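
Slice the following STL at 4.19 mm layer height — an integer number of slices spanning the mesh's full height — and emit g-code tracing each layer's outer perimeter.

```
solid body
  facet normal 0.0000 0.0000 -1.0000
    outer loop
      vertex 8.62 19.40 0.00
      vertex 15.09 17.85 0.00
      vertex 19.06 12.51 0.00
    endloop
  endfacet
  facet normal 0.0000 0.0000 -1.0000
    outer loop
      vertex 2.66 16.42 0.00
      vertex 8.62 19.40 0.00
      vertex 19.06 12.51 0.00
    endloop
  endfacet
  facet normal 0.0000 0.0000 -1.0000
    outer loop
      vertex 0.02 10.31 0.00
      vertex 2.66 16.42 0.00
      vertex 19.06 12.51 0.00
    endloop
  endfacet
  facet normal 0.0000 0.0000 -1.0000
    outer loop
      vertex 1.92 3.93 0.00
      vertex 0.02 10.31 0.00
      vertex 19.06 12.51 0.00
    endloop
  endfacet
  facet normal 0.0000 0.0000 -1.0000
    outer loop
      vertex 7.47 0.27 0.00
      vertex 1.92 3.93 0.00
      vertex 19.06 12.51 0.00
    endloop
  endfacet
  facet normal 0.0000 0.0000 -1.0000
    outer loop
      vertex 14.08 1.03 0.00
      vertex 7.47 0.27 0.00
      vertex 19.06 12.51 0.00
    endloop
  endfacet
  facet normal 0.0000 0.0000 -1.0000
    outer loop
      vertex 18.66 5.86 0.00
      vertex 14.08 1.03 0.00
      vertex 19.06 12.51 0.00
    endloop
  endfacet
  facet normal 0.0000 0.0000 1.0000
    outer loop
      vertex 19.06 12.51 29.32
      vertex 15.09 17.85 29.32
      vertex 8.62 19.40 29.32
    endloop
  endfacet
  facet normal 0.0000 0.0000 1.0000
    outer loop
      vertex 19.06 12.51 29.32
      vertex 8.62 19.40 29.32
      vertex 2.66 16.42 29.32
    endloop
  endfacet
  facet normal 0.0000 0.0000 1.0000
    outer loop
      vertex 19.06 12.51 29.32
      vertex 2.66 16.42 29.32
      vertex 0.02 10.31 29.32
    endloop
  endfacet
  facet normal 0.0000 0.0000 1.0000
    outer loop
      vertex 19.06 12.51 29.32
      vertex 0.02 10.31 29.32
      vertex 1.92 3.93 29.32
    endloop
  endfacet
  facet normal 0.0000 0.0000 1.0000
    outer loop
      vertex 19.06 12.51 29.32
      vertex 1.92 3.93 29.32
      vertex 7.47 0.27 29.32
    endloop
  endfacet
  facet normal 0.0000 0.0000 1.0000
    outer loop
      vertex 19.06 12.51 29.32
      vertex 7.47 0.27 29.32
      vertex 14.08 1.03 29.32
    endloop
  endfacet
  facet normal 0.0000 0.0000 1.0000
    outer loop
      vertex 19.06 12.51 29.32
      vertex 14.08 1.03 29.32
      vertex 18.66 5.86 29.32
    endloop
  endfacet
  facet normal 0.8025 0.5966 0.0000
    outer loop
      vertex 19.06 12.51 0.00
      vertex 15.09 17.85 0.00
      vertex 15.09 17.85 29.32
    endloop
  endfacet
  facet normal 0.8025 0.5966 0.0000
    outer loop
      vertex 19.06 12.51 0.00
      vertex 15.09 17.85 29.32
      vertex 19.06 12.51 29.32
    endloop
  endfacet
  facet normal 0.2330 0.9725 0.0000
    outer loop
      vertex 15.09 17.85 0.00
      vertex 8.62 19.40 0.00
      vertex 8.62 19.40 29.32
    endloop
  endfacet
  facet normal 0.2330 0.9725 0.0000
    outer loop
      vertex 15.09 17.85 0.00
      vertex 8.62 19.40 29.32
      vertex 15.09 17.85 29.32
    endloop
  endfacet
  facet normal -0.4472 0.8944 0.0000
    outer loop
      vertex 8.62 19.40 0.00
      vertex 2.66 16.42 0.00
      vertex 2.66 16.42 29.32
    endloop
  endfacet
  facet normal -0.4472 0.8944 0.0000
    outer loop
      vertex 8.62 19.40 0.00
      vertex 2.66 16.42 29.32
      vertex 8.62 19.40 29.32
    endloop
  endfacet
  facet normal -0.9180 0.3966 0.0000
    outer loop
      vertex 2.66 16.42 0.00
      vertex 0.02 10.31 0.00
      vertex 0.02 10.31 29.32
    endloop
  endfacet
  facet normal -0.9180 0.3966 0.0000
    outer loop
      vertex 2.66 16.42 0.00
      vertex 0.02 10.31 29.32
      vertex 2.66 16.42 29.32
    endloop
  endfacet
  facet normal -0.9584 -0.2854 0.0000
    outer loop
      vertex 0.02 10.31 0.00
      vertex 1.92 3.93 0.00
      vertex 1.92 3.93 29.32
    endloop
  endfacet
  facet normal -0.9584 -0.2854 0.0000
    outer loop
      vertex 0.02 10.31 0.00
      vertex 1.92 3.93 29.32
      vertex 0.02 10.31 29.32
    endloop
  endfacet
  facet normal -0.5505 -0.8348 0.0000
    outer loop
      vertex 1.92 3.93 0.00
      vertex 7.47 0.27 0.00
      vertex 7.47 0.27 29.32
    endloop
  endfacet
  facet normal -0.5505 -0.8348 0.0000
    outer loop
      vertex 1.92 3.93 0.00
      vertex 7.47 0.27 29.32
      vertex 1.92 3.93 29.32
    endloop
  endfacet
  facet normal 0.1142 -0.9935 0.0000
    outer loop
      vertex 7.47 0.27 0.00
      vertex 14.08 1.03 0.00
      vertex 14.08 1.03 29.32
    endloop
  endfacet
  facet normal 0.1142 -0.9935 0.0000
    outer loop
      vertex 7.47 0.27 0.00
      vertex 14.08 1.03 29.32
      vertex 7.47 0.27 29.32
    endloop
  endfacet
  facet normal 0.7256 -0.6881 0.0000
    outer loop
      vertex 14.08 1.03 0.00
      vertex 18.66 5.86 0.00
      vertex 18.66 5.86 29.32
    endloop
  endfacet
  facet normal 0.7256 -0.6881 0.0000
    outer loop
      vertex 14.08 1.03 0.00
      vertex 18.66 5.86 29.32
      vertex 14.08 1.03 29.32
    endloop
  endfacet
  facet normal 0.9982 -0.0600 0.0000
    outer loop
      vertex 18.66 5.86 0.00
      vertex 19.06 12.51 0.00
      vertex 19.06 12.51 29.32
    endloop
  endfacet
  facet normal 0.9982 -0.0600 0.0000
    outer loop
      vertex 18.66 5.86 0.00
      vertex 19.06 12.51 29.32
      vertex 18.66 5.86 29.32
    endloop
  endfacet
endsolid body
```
; perimeter-only toolpath
G21 ; units = mm
G90 ; absolute positioning
G28 ; home
; layer 1
G0 Z4.19
G0 X19.06 Y12.51
G1 X15.09 Y17.85
G1 X8.62 Y19.40
G1 X2.66 Y16.42
G1 X0.02 Y10.31
G1 X1.92 Y3.93
G1 X7.47 Y0.27
G1 X14.08 Y1.03
G1 X18.66 Y5.86
G1 X19.06 Y12.51
; layer 2
G0 Z8.38
G0 X19.06 Y12.51
G1 X15.09 Y17.85
G1 X8.62 Y19.40
G1 X2.66 Y16.42
G1 X0.02 Y10.31
G1 X1.92 Y3.93
G1 X7.47 Y0.27
G1 X14.08 Y1.03
G1 X18.66 Y5.86
G1 X19.06 Y12.51
; layer 3
G0 Z12.57
G0 X19.06 Y12.51
G1 X15.09 Y17.85
G1 X8.62 Y19.40
G1 X2.66 Y16.42
G1 X0.02 Y10.31
G1 X1.92 Y3.93
G1 X7.47 Y0.27
G1 X14.08 Y1.03
G1 X18.66 Y5.86
G1 X19.06 Y12.51
; layer 4
G0 Z16.75
G0 X19.06 Y12.51
G1 X15.09 Y17.85
G1 X8.62 Y19.40
G1 X2.66 Y16.42
G1 X0.02 Y10.31
G1 X1.92 Y3.93
G1 X7.47 Y0.27
G1 X14.08 Y1.03
G1 X18.66 Y5.86
G1 X19.06 Y12.51
; layer 5
G0 Z20.94
G0 X19.06 Y12.51
G1 X15.09 Y17.85
G1 X8.62 Y19.40
G1 X2.66 Y16.42
G1 X0.02 Y10.31
G1 X1.92 Y3.93
G1 X7.47 Y0.27
G1 X14.08 Y1.03
G1 X18.66 Y5.86
G1 X19.06 Y12.51
; layer 6
G0 Z25.13
G0 X19.06 Y12.51
G1 X15.09 Y17.85
G1 X8.62 Y19.40
G1 X2.66 Y16.42
G1 X0.02 Y10.31
G1 X1.92 Y3.93
G1 X7.47 Y0.27
G1 X14.08 Y1.03
G1 X18.66 Y5.86
G1 X19.06 Y12.51
; layer 7
G0 Z29.32
G0 X19.06 Y12.51
G1 X15.09 Y17.85
G1 X8.62 Y19.40
G1 X2.66 Y16.42
G1 X0.02 Y10.31
G1 X1.92 Y3.93
G1 X7.47 Y0.27
G1 X14.08 Y1.03
G1 X18.66 Y5.86
G1 X19.06 Y12.51
M2 ; end

The solid is a regular 9-sided prism (a cylinder approximated with 9 flat sides), circumscribed radius ≈ 9.73 mm, height ≈ 29.3 mm. Slicing at Δz = 4.19 mm — 7 equal slices spanning the solid's height, so layer i sits at z = i·h/7 — gives 7 non-empty perimeters. Each is a 9-segment closed polygon; G0 lifts to the layer z and rapids to the start vertex, then G1 traces the edges.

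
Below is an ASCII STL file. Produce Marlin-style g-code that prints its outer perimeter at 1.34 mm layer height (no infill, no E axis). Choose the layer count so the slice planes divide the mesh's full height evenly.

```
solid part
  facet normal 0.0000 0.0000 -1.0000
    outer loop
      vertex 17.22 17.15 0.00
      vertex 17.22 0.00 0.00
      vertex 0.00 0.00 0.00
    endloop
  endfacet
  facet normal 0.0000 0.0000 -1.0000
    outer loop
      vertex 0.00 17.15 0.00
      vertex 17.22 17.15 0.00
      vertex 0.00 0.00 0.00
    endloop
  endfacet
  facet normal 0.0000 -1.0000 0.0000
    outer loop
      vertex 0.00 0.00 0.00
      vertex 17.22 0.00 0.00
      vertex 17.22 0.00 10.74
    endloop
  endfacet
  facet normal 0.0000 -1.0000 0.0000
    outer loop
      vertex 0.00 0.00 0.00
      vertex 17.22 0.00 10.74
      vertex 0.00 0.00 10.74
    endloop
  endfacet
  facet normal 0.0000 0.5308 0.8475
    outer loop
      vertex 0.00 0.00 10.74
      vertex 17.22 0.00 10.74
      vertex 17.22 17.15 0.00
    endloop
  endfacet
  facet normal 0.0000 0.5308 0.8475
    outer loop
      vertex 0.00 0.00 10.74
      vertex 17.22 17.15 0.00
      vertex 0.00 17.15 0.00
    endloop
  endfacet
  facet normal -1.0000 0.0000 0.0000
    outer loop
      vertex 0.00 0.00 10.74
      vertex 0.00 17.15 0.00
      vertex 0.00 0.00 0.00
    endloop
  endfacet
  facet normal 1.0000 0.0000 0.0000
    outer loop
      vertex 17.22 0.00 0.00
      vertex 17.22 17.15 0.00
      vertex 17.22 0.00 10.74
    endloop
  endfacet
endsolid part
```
; perimeter-only toolpath
G21 ; units = mm
G90 ; absolute positioning
G28 ; home
; layer 1
G0 Z1.34
G0 X0.00 Y0.00
G1 X17.22 Y0.00
G1 X17.22 Y15.01
G1 X0.00 Y15.01
G1 X0.00 Y0.00
; layer 2
G0 Z2.69
G0 X0.00 Y0.00
G1 X17.22 Y0.00
G1 X17.22 Y12.86
G1 X0.00 Y12.86
G1 X0.00 Y0.00
; layer 3
G0 Z4.03
G0 X0.00 Y0.00
G1 X17.22 Y0.00
G1 X17.22 Y10.72
G1 X0.00 Y10.72
G1 X0.00 Y0.00
; layer 4
G0 Z5.37
G0 X0.00 Y0.00
G1 X17.22 Y0.00
G1 X17.22 Y8.57
G1 X0.00 Y8.57
G1 X0.00 Y0.00
; layer 5
G0 Z6.71
G0 X0.00 Y0.00
G1 X17.22 Y0.00
G1 X17.22 Y6.43
G1 X0.00 Y6.43
G1 X0.00 Y0.00
; layer 6
G0 Z8.05
G0 X0.00 Y0.00
G1 X17.22 Y0.00
G1 X17.22 Y4.29
G1 X0.00 Y4.29
G1 X0.00 Y0.00
; layer 7
G0 Z9.40
G0 X0.00 Y0.00
G1 X17.22 Y0.00
G1 X17.22 Y2.14
G1 X0.00 Y2.14
G1 X0.00 Y0.00
M2 ; end

The solid is a wedge (ramp): 17.2 × 17.1 mm base, rising to 10.7 mm along the y=0 edge and sloping linearly to z=0 at y=17.1. Slicing at Δz = 1.34 mm — 8 equal slices spanning the solid's height, so layer i sits at z = i·h/8 — gives 7 non-empty perimeters. Each is a 4-segment closed polygon; G0 lifts to the layer z and rapids to the start vertex, then G1 traces the edges. The cross-section shrinks linearly with z (the slice at the apex is degenerate and omitted).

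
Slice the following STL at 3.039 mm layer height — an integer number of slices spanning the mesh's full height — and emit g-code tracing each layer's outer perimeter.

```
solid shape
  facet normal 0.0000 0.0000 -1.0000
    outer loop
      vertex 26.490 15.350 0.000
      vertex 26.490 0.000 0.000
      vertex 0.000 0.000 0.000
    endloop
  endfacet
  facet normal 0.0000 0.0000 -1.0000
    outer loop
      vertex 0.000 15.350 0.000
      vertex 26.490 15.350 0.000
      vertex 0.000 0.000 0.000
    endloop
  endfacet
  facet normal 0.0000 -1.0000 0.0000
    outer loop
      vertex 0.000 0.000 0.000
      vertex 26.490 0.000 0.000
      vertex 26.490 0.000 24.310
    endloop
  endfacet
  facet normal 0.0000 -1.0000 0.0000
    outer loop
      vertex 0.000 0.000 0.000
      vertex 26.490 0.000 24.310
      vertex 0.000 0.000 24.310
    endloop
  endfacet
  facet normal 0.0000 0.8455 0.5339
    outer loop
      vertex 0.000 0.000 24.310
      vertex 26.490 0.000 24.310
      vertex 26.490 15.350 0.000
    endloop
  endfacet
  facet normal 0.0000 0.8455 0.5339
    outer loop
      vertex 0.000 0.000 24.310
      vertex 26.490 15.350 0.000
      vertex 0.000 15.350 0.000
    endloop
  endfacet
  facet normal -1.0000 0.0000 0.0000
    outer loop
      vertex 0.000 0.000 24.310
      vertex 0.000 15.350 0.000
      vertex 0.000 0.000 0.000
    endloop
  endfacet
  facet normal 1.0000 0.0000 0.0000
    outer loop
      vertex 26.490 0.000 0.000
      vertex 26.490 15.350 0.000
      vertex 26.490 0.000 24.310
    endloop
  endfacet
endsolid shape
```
; perimeter-only toolpath
G21 ; units = mm
G90 ; absolute positioning
G28 ; home
; layer 1
G0 Z3.039
G0 X0.000 Y0.000
G1 X26.490 Y0.000
G1 X26.490 Y13.431
G1 X0.000 Y13.431
G1 X0.000 Y0.000
; layer 2
G0 Z6.077
G0 X0.000 Y0.000
G1 X26.490 Y0.000
G1 X26.490 Y11.512
G1 X0.000 Y11.512
G1 X0.000 Y0.000
; layer 3
G0 Z9.116
G0 X0.000 Y0.000
G1 X26.490 Y0.000
G1 X26.490 Y9.594
G1 X0.000 Y9.594
G1 X0.000 Y0.000
; layer 4
G0 Z12.155
G0 X0.000 Y0.000
G1 X26.490 Y0.000
G1 X26.490 Y7.675
G1 X0.000 Y7.675
G1 X0.000 Y0.000
; layer 5
G0 Z15.194
G0 X0.000 Y0.000
G1 X26.490 Y0.000
G1 X26.490 Y5.756
G1 X0.000 Y5.756
G1 X0.000 Y0.000
; layer 6
G0 Z18.232
G0 X0.000 Y0.000
G1 X26.490 Y0.000
G1 X26.490 Y3.837
G1 X0.000 Y3.837
G1 X0.000 Y0.000
; layer 7
G0 Z21.271
G0 X0.000 Y0.000
G1 X26.490 Y0.000
G1 X26.490 Y1.919
G1 X0.000 Y1.919
G1 X0.000 Y0.000
M2 ; end

The solid is a wedge (ramp): 26.5 × 15.3 mm base, rising to 24.3 mm along the y=0 edge and sloping linearly to z=0 at y=15.3. Slicing at Δz = 3.039 mm — 8 equal slices spanning the solid's height, so layer i sits at z = i·h/8 — gives 7 non-empty perimeters. Each is a 4-segment closed polygon; G0 lifts to the layer z and rapids to the start vertex, then G1 traces the edges. The cross-section shrinks linearly with z (the slice at the apex is degenerate and omitted).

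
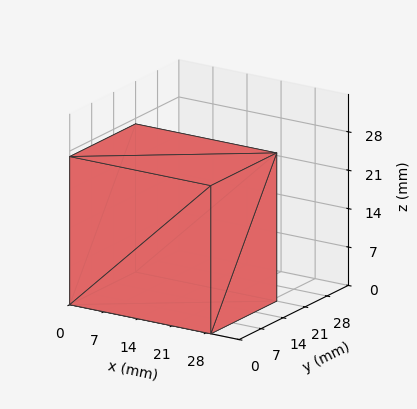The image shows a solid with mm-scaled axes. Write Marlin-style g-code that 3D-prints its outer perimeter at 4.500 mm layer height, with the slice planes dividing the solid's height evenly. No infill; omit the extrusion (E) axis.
Reading the render: the shape is a rectangular box, roughly 29 × 21 mm footprint and 27 mm tall (dimensions read to the nearest mm from the axis ticks). For the g-code, the solid's height is divided into equal slices at the stated Δz and each level perimeter traced with G1 moves after a G0 lift.

; perimeter-only toolpath
G21 ; units = mm
G90 ; absolute positioning
G28 ; home
; layer 1
G0 Z4.500
G0 X0.000 Y0.000
G1 X29.000 Y0.000
G1 X29.000 Y21.000
G1 X0.000 Y21.000
G1 X0.000 Y0.000
; layer 2
G0 Z9.000
G0 X0.000 Y0.000
G1 X29.000 Y0.000
G1 X29.000 Y21.000
G1 X0.000 Y21.000
G1 X0.000 Y0.000
; layer 3
G0 Z13.500
G0 X0.000 Y0.000
G1 X29.000 Y0.000
G1 X29.000 Y21.000
G1 X0.000 Y21.000
G1 X0.000 Y0.000
; layer 4
G0 Z18.000
G0 X0.000 Y0.000
G1 X29.000 Y0.000
G1 X29.000 Y21.000
G1 X0.000 Y21.000
G1 X0.000 Y0.000
; layer 5
G0 Z22.500
G0 X0.000 Y0.000
G1 X29.000 Y0.000
G1 X29.000 Y21.000
G1 X0.000 Y21.000
G1 X0.000 Y0.000
; layer 6
G0 Z27.000
G0 X0.000 Y0.000
G1 X29.000 Y0.000
G1 X29.000 Y21.000
G1 X0.000 Y21.000
G1 X0.000 Y0.000
M2 ; end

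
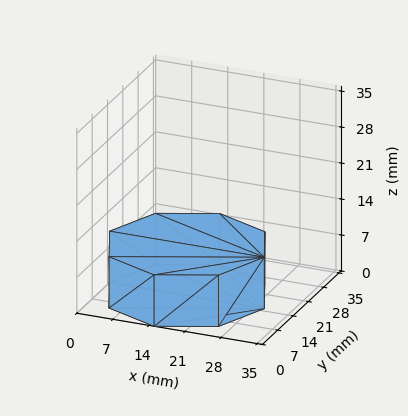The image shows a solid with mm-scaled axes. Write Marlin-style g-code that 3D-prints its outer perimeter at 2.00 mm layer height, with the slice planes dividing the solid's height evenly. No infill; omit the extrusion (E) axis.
Reading the render: the shape is a regular 8-sided prism (a cylinder approximated with 8 flat sides), circumscribed radius ≈ 15 mm, height ≈ 10 mm (dimensions read to the nearest mm from the axis ticks). For the g-code, the solid's height is divided into equal slices at the stated Δz and each level perimeter traced with G1 moves after a G0 lift.

; perimeter-only toolpath
G21 ; units = mm
G90 ; absolute positioning
G28 ; home
; layer 1
G0 Z2.00
G0 X30.00 Y15.00
G1 X25.61 Y25.61
G1 X15.00 Y30.00
G1 X4.39 Y25.61
G1 X0.00 Y15.00
G1 X4.39 Y4.39
G1 X15.00 Y0.00
G1 X25.61 Y4.39
G1 X30.00 Y15.00
; layer 2
G0 Z4.00
G0 X30.00 Y15.00
G1 X25.61 Y25.61
G1 X15.00 Y30.00
G1 X4.39 Y25.61
G1 X0.00 Y15.00
G1 X4.39 Y4.39
G1 X15.00 Y0.00
G1 X25.61 Y4.39
G1 X30.00 Y15.00
; layer 3
G0 Z6.00
G0 X30.00 Y15.00
G1 X25.61 Y25.61
G1 X15.00 Y30.00
G1 X4.39 Y25.61
G1 X0.00 Y15.00
G1 X4.39 Y4.39
G1 X15.00 Y0.00
G1 X25.61 Y4.39
G1 X30.00 Y15.00
; layer 4
G0 Z8.00
G0 X30.00 Y15.00
G1 X25.61 Y25.61
G1 X15.00 Y30.00
G1 X4.39 Y25.61
G1 X0.00 Y15.00
G1 X4.39 Y4.39
G1 X15.00 Y0.00
G1 X25.61 Y4.39
G1 X30.00 Y15.00
; layer 5
G0 Z10.00
G0 X30.00 Y15.00
G1 X25.61 Y25.61
G1 X15.00 Y30.00
G1 X4.39 Y25.61
G1 X0.00 Y15.00
G1 X4.39 Y4.39
G1 X15.00 Y0.00
G1 X25.61 Y4.39
G1 X30.00 Y15.00
M2 ; end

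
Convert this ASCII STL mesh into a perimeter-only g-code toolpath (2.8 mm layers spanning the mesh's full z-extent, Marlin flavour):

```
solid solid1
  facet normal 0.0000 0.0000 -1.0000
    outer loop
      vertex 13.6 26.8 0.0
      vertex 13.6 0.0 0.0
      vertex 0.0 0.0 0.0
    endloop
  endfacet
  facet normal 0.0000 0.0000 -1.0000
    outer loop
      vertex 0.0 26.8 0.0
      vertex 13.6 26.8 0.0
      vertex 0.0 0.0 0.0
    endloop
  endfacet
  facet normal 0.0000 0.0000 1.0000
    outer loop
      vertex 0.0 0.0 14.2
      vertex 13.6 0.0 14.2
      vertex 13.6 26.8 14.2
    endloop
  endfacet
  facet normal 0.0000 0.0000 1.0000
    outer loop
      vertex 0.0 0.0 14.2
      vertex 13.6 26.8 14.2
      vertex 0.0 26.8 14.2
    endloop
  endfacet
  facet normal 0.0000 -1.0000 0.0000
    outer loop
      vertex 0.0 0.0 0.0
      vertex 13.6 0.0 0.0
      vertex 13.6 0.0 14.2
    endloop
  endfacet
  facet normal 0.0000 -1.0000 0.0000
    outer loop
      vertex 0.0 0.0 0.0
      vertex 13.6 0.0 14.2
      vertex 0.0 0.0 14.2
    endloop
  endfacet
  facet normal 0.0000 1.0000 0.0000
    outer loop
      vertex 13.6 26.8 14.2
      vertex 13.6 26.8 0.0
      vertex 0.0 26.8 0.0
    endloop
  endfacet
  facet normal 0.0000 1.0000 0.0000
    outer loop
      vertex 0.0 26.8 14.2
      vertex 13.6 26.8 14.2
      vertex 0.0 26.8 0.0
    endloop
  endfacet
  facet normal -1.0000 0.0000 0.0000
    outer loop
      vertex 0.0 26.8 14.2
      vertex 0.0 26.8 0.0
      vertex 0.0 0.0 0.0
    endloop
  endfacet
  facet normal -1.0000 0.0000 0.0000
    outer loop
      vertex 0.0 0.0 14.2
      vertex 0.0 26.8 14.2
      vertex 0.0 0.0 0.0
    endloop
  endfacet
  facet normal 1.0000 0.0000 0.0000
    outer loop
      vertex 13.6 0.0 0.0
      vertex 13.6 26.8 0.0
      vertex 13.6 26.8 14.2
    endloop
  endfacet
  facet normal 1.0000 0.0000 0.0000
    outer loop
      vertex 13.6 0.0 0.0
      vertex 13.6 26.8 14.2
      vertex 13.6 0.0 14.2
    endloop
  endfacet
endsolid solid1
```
; perimeter-only toolpath
G21 ; units = mm
G90 ; absolute positioning
G28 ; home
; layer 1
G0 Z2.8
G0 X0.0 Y0.0
G1 X13.6 Y0.0
G1 X13.6 Y26.8
G1 X0.0 Y26.8
G1 X0.0 Y0.0
; layer 2
G0 Z5.7
G0 X0.0 Y0.0
G1 X13.6 Y0.0
G1 X13.6 Y26.8
G1 X0.0 Y26.8
G1 X0.0 Y0.0
; layer 3
G0 Z8.5
G0 X0.0 Y0.0
G1 X13.6 Y0.0
G1 X13.6 Y26.8
G1 X0.0 Y26.8
G1 X0.0 Y0.0
; layer 4
G0 Z11.4
G0 X0.0 Y0.0
G1 X13.6 Y0.0
G1 X13.6 Y26.8
G1 X0.0 Y26.8
G1 X0.0 Y0.0
; layer 5
G0 Z14.2
G0 X0.0 Y0.0
G1 X13.6 Y0.0
G1 X13.6 Y26.8
G1 X0.0 Y26.8
G1 X0.0 Y0.0
M2 ; end

The solid is a rectangular box, roughly 13.6 × 26.8 mm footprint and 14.2 mm tall. Slicing at Δz = 2.8 mm — 5 equal slices spanning the solid's height, so layer i sits at z = i·h/5 — gives 5 non-empty perimeters. Each is a 4-segment closed polygon; G0 lifts to the layer z and rapids to the start vertex, then G1 traces the edges.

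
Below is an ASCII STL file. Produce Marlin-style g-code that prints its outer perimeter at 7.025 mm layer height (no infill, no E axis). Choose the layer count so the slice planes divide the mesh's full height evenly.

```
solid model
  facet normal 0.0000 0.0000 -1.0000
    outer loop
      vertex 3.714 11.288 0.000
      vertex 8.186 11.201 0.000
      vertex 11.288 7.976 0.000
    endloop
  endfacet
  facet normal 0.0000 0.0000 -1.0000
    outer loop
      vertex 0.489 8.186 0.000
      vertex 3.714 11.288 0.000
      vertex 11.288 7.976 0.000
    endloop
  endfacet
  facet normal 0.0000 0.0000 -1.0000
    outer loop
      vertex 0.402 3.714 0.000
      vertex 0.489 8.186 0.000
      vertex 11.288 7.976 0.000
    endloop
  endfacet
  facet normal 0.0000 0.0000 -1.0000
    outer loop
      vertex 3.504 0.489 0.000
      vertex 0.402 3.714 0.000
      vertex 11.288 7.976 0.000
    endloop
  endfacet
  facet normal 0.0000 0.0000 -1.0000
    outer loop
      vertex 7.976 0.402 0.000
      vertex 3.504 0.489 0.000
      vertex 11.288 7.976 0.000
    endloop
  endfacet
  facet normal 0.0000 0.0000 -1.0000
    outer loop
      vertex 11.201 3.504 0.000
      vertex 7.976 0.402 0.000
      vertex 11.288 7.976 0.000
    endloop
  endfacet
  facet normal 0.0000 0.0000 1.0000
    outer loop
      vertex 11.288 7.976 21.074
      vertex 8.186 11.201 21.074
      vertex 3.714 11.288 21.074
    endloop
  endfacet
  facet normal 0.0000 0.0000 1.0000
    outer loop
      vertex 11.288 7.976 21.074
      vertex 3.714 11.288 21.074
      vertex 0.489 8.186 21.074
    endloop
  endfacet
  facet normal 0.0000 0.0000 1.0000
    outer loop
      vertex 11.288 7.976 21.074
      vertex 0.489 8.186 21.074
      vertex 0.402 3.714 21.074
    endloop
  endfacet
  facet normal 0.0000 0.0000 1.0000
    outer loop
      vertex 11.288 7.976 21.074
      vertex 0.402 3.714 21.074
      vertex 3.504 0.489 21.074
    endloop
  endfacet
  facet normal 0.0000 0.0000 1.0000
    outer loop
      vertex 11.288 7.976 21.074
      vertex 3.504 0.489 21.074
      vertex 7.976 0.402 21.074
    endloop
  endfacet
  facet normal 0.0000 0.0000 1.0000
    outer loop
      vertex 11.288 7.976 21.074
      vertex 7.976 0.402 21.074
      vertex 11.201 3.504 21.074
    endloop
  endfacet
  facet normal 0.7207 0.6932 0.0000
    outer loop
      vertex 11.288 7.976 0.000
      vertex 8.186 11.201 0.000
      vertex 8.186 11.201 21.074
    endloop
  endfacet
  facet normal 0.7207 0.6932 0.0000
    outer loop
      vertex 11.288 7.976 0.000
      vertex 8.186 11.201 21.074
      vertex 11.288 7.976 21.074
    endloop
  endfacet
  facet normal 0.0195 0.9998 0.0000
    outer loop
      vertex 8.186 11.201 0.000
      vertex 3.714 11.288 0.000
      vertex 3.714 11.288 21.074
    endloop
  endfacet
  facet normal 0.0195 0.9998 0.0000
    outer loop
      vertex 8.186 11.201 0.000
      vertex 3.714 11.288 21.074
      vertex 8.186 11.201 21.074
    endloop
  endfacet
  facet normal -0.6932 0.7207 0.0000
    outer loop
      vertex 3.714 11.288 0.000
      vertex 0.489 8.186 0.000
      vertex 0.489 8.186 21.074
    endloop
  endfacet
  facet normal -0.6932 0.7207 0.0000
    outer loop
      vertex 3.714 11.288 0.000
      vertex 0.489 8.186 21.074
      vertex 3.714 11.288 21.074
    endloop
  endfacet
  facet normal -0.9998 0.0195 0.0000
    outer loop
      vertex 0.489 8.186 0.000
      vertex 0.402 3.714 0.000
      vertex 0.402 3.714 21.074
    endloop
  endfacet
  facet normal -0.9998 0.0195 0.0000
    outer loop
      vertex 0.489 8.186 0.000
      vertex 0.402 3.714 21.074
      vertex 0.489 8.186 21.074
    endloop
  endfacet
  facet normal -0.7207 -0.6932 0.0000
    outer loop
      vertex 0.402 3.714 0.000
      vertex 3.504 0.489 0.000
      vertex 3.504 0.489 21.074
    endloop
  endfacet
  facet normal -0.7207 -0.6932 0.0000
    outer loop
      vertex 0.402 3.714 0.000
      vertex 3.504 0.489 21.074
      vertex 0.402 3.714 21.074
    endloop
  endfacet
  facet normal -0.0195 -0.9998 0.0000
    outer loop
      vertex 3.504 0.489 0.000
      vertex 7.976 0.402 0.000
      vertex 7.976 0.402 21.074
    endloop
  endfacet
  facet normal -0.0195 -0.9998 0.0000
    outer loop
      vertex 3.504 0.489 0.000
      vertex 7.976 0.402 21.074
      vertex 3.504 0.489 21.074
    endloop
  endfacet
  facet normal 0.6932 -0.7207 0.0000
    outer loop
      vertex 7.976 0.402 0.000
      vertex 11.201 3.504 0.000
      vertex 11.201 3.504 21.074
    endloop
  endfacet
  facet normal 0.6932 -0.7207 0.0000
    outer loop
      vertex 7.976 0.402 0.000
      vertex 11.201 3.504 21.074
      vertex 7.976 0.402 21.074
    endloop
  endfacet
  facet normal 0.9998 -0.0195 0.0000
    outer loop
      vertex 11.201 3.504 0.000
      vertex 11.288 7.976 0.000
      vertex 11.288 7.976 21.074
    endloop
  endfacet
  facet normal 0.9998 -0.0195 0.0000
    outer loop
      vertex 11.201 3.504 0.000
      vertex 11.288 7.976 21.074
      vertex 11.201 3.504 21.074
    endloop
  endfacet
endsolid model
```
; perimeter-only toolpath
G21 ; units = mm
G90 ; absolute positioning
G28 ; home
; layer 1
G0 Z7.025
G0 X11.288 Y7.976
G1 X8.186 Y11.201
G1 X3.714 Y11.288
G1 X0.489 Y8.186
G1 X0.402 Y3.714
G1 X3.504 Y0.489
G1 X7.976 Y0.402
G1 X11.201 Y3.504
G1 X11.288 Y7.976
; layer 2
G0 Z14.049
G0 X11.288 Y7.976
G1 X8.186 Y11.201
G1 X3.714 Y11.288
G1 X0.489 Y8.186
G1 X0.402 Y3.714
G1 X3.504 Y0.489
G1 X7.976 Y0.402
G1 X11.201 Y3.504
G1 X11.288 Y7.976
; layer 3
G0 Z21.074
G0 X11.288 Y7.976
G1 X8.186 Y11.201
G1 X3.714 Y11.288
G1 X0.489 Y8.186
G1 X0.402 Y3.714
G1 X3.504 Y0.489
G1 X7.976 Y0.402
G1 X11.201 Y3.504
G1 X11.288 Y7.976
M2 ; end

The solid is a regular 8-sided prism (a cylinder approximated with 8 flat sides), circumscribed radius ≈ 5.84 mm, height ≈ 21.1 mm. Slicing at Δz = 7.025 mm — 3 equal slices spanning the solid's height, so layer i sits at z = i·h/3 — gives 3 non-empty perimeters. Each is a 8-segment closed polygon; G0 lifts to the layer z and rapids to the start vertex, then G1 traces the edges.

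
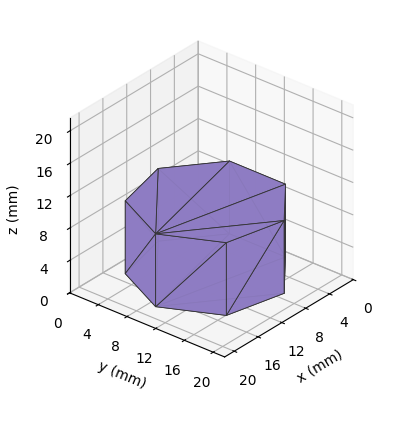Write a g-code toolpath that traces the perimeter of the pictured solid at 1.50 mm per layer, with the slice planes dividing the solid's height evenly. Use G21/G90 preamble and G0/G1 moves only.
Reading the render: the shape is a regular 7-sided prism (a cylinder approximated with 7 flat sides), circumscribed radius ≈ 9 mm, height ≈ 9 mm (dimensions read to the nearest mm from the axis ticks). For the g-code, the solid's height is divided into equal slices at the stated Δz and each level perimeter traced with G1 moves after a G0 lift.

; perimeter-only toolpath
G21 ; units = mm
G90 ; absolute positioning
G28 ; home
; layer 1
G0 Z1.50
G0 X18.00 Y9.00
G1 X14.61 Y16.04
G1 X7.00 Y17.77
G1 X0.89 Y12.90
G1 X0.89 Y5.10
G1 X7.00 Y0.23
G1 X14.61 Y1.96
G1 X18.00 Y9.00
; layer 2
G0 Z3.00
G0 X18.00 Y9.00
G1 X14.61 Y16.04
G1 X7.00 Y17.77
G1 X0.89 Y12.90
G1 X0.89 Y5.10
G1 X7.00 Y0.23
G1 X14.61 Y1.96
G1 X18.00 Y9.00
; layer 3
G0 Z4.50
G0 X18.00 Y9.00
G1 X14.61 Y16.04
G1 X7.00 Y17.77
G1 X0.89 Y12.90
G1 X0.89 Y5.10
G1 X7.00 Y0.23
G1 X14.61 Y1.96
G1 X18.00 Y9.00
; layer 4
G0 Z6.00
G0 X18.00 Y9.00
G1 X14.61 Y16.04
G1 X7.00 Y17.77
G1 X0.89 Y12.90
G1 X0.89 Y5.10
G1 X7.00 Y0.23
G1 X14.61 Y1.96
G1 X18.00 Y9.00
; layer 5
G0 Z7.50
G0 X18.00 Y9.00
G1 X14.61 Y16.04
G1 X7.00 Y17.77
G1 X0.89 Y12.90
G1 X0.89 Y5.10
G1 X7.00 Y0.23
G1 X14.61 Y1.96
G1 X18.00 Y9.00
; layer 6
G0 Z9.00
G0 X18.00 Y9.00
G1 X14.61 Y16.04
G1 X7.00 Y17.77
G1 X0.89 Y12.90
G1 X0.89 Y5.10
G1 X7.00 Y0.23
G1 X14.61 Y1.96
G1 X18.00 Y9.00
M2 ; end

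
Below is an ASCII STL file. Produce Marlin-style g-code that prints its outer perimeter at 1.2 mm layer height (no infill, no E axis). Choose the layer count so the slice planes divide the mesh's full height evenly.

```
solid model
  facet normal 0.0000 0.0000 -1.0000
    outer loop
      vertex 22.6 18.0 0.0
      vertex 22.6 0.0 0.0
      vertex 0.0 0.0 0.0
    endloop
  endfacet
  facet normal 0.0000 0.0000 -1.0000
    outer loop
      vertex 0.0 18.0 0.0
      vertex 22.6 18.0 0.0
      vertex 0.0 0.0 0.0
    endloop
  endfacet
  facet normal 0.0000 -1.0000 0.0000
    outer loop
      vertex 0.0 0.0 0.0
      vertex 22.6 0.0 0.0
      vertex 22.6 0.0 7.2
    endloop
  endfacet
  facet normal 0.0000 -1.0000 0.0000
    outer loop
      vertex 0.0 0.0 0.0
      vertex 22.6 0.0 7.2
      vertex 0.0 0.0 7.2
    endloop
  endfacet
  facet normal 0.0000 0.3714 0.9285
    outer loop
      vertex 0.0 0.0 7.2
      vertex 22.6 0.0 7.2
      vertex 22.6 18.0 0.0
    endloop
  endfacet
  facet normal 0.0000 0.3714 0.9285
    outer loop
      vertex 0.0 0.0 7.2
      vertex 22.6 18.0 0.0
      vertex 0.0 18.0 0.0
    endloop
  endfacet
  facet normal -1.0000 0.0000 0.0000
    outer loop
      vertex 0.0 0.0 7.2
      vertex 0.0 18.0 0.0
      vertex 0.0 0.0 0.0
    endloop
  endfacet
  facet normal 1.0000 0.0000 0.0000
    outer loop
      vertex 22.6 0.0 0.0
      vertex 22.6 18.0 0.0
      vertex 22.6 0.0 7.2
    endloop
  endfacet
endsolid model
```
; perimeter-only toolpath
G21 ; units = mm
G90 ; absolute positioning
G28 ; home
; layer 1
G0 Z1.2
G0 X0.0 Y0.0
G1 X22.6 Y0.0
G1 X22.6 Y15.0
G1 X0.0 Y15.0
G1 X0.0 Y0.0
; layer 2
G0 Z2.4
G0 X0.0 Y0.0
G1 X22.6 Y0.0
G1 X22.6 Y12.0
G1 X0.0 Y12.0
G1 X0.0 Y0.0
; layer 3
G0 Z3.6
G0 X0.0 Y0.0
G1 X22.6 Y0.0
G1 X22.6 Y9.0
G1 X0.0 Y9.0
G1 X0.0 Y0.0
; layer 4
G0 Z4.8
G0 X0.0 Y0.0
G1 X22.6 Y0.0
G1 X22.6 Y6.0
G1 X0.0 Y6.0
G1 X0.0 Y0.0
; layer 5
G0 Z6.0
G0 X0.0 Y0.0
G1 X22.6 Y0.0
G1 X22.6 Y3.0
G1 X0.0 Y3.0
G1 X0.0 Y0.0
M2 ; end

The solid is a wedge (ramp): 22.6 × 18 mm base, rising to 7.2 mm along the y=0 edge and sloping linearly to z=0 at y=18. Slicing at Δz = 1.2 mm — 6 equal slices spanning the solid's height, so layer i sits at z = i·h/6 — gives 5 non-empty perimeters. Each is a 4-segment closed polygon; G0 lifts to the layer z and rapids to the start vertex, then G1 traces the edges. The cross-section shrinks linearly with z (the slice at the apex is degenerate and omitted).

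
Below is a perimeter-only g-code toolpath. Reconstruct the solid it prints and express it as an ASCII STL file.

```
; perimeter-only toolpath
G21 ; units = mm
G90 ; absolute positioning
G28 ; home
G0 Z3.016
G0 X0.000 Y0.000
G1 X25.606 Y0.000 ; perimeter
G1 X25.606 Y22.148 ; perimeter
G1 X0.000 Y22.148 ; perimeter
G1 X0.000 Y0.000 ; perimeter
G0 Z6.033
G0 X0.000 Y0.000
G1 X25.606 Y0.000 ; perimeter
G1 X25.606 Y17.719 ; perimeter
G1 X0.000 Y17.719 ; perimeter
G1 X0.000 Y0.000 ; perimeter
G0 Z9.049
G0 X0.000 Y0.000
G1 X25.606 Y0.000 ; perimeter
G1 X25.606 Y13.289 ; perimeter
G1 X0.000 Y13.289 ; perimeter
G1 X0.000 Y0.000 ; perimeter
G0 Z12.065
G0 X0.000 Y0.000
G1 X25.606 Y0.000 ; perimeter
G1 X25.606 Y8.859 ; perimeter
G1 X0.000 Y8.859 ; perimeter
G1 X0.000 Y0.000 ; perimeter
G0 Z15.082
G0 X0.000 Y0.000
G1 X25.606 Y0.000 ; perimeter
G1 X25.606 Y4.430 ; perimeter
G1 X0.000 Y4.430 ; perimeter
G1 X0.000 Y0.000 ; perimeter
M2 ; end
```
solid part
  facet normal 0.0000 0.0000 -1.0000
    outer loop
      vertex 25.606 26.578 0.000
      vertex 25.606 0.000 0.000
      vertex 0.000 0.000 0.000
    endloop
  endfacet
  facet normal 0.0000 0.0000 -1.0000
    outer loop
      vertex 0.000 26.578 0.000
      vertex 25.606 26.578 0.000
      vertex 0.000 0.000 0.000
    endloop
  endfacet
  facet normal 0.0000 -1.0000 0.0000
    outer loop
      vertex 0.000 0.000 0.000
      vertex 25.606 0.000 0.000
      vertex 25.606 0.000 18.098
    endloop
  endfacet
  facet normal 0.0000 -1.0000 0.0000
    outer loop
      vertex 0.000 0.000 0.000
      vertex 25.606 0.000 18.098
      vertex 0.000 0.000 18.098
    endloop
  endfacet
  facet normal 0.0000 0.5628 0.8266
    outer loop
      vertex 0.000 0.000 18.098
      vertex 25.606 0.000 18.098
      vertex 25.606 26.578 0.000
    endloop
  endfacet
  facet normal 0.0000 0.5628 0.8266
    outer loop
      vertex 0.000 0.000 18.098
      vertex 25.606 26.578 0.000
      vertex 0.000 26.578 0.000
    endloop
  endfacet
  facet normal -1.0000 0.0000 0.0000
    outer loop
      vertex 0.000 0.000 18.098
      vertex 0.000 26.578 0.000
      vertex 0.000 0.000 0.000
    endloop
  endfacet
  facet normal 1.0000 0.0000 0.0000
    outer loop
      vertex 25.606 0.000 0.000
      vertex 25.606 26.578 0.000
      vertex 25.606 0.000 18.098
    endloop
  endfacet
endsolid part

The G0 Z moves step by Δz≈3.016 mm. The G1 loops shrink linearly with z, so the solid tapers from its base footprint up to z≈18.1. Closing with a flat bottom cap and the tapered top and triangulating gives 8 facets — a wedge (ramp): 25.6 × 26.6 mm base, rising to 18.1 mm along the y=0 edge and sloping linearly to z=0 at y=26.6.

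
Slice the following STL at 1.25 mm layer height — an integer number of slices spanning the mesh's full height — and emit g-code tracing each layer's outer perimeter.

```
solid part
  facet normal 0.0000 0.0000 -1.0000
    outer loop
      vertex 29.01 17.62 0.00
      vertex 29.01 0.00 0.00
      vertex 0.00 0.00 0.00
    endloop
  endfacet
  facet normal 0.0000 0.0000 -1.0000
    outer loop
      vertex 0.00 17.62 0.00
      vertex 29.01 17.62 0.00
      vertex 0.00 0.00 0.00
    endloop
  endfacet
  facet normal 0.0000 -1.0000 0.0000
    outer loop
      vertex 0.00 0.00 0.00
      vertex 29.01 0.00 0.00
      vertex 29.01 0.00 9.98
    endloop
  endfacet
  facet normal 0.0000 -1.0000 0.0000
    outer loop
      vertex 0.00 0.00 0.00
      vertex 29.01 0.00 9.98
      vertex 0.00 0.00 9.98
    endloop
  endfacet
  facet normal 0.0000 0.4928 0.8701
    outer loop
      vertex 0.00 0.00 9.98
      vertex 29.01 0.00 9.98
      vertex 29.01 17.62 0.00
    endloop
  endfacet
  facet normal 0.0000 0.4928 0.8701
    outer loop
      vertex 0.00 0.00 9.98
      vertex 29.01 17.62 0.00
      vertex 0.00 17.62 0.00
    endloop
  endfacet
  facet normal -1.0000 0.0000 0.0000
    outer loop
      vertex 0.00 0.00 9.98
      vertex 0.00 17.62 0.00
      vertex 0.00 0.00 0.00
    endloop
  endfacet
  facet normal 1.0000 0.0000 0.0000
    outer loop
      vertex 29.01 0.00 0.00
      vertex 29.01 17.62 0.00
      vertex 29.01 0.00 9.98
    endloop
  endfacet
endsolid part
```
; perimeter-only toolpath
G21 ; units = mm
G90 ; absolute positioning
G28 ; home
; layer 1
G0 Z1.25
G0 X0.00 Y0.00
G1 X29.01 Y0.00
G1 X29.01 Y15.42
G1 X0.00 Y15.42
G1 X0.00 Y0.00
; layer 2
G0 Z2.50
G0 X0.00 Y0.00
G1 X29.01 Y0.00
G1 X29.01 Y13.21
G1 X0.00 Y13.21
G1 X0.00 Y0.00
; layer 3
G0 Z3.74
G0 X0.00 Y0.00
G1 X29.01 Y0.00
G1 X29.01 Y11.01
G1 X0.00 Y11.01
G1 X0.00 Y0.00
; layer 4
G0 Z4.99
G0 X0.00 Y0.00
G1 X29.01 Y0.00
G1 X29.01 Y8.81
G1 X0.00 Y8.81
G1 X0.00 Y0.00
; layer 5
G0 Z6.24
G0 X0.00 Y0.00
G1 X29.01 Y0.00
G1 X29.01 Y6.61
G1 X0.00 Y6.61
G1 X0.00 Y0.00
; layer 6
G0 Z7.49
G0 X0.00 Y0.00
G1 X29.01 Y0.00
G1 X29.01 Y4.41
G1 X0.00 Y4.41
G1 X0.00 Y0.00
; layer 7
G0 Z8.73
G0 X0.00 Y0.00
G1 X29.01 Y0.00
G1 X29.01 Y2.20
G1 X0.00 Y2.20
G1 X0.00 Y0.00
M2 ; end

The solid is a wedge (ramp): 29 × 17.6 mm base, rising to 9.98 mm along the y=0 edge and sloping linearly to z=0 at y=17.6. Slicing at Δz = 1.25 mm — 8 equal slices spanning the solid's height, so layer i sits at z = i·h/8 — gives 7 non-empty perimeters. Each is a 4-segment closed polygon; G0 lifts to the layer z and rapids to the start vertex, then G1 traces the edges. The cross-section shrinks linearly with z (the slice at the apex is degenerate and omitted).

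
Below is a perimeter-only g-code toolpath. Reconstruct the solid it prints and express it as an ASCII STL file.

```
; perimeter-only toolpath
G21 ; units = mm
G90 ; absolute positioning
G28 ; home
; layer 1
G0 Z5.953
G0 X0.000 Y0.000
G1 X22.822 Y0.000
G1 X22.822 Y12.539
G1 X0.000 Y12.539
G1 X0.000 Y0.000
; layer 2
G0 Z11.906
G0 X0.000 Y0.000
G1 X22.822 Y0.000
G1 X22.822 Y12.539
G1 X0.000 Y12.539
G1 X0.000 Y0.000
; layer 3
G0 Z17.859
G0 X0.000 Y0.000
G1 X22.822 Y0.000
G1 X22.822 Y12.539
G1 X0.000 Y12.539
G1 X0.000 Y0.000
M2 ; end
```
solid part
  facet normal 0.0000 0.0000 -1.0000
    outer loop
      vertex 22.822 12.539 0.000
      vertex 22.822 0.000 0.000
      vertex 0.000 0.000 0.000
    endloop
  endfacet
  facet normal 0.0000 0.0000 -1.0000
    outer loop
      vertex 0.000 12.539 0.000
      vertex 22.822 12.539 0.000
      vertex 0.000 0.000 0.000
    endloop
  endfacet
  facet normal 0.0000 0.0000 1.0000
    outer loop
      vertex 0.000 0.000 17.859
      vertex 22.822 0.000 17.859
      vertex 22.822 12.539 17.859
    endloop
  endfacet
  facet normal 0.0000 0.0000 1.0000
    outer loop
      vertex 0.000 0.000 17.859
      vertex 22.822 12.539 17.859
      vertex 0.000 12.539 17.859
    endloop
  endfacet
  facet normal 0.0000 -1.0000 0.0000
    outer loop
      vertex 0.000 0.000 0.000
      vertex 22.822 0.000 0.000
      vertex 22.822 0.000 17.859
    endloop
  endfacet
  facet normal 0.0000 -1.0000 0.0000
    outer loop
      vertex 0.000 0.000 0.000
      vertex 22.822 0.000 17.859
      vertex 0.000 0.000 17.859
    endloop
  endfacet
  facet normal 0.0000 1.0000 0.0000
    outer loop
      vertex 22.822 12.539 17.859
      vertex 22.822 12.539 0.000
      vertex 0.000 12.539 0.000
    endloop
  endfacet
  facet normal 0.0000 1.0000 0.0000
    outer loop
      vertex 0.000 12.539 17.859
      vertex 22.822 12.539 17.859
      vertex 0.000 12.539 0.000
    endloop
  endfacet
  facet normal -1.0000 0.0000 0.0000
    outer loop
      vertex 0.000 12.539 17.859
      vertex 0.000 12.539 0.000
      vertex 0.000 0.000 0.000
    endloop
  endfacet
  facet normal -1.0000 0.0000 0.0000
    outer loop
      vertex 0.000 0.000 17.859
      vertex 0.000 12.539 17.859
      vertex 0.000 0.000 0.000
    endloop
  endfacet
  facet normal 1.0000 0.0000 0.0000
    outer loop
      vertex 22.822 0.000 0.000
      vertex 22.822 12.539 0.000
      vertex 22.822 12.539 17.859
    endloop
  endfacet
  facet normal 1.0000 0.0000 0.0000
    outer loop
      vertex 22.822 0.000 0.000
      vertex 22.822 12.539 17.859
      vertex 22.822 0.000 17.859
    endloop
  endfacet
endsolid part

The G0 Z moves step by Δz≈5.953 mm. Every layer's G1 loop is the same polygon, so the solid is a straight extrusion of it from z=0 to z≈17.9. Closing with flat bottom and top caps and triangulating gives 12 facets — a rectangular box, roughly 22.8 × 12.5 mm footprint and 17.9 mm tall.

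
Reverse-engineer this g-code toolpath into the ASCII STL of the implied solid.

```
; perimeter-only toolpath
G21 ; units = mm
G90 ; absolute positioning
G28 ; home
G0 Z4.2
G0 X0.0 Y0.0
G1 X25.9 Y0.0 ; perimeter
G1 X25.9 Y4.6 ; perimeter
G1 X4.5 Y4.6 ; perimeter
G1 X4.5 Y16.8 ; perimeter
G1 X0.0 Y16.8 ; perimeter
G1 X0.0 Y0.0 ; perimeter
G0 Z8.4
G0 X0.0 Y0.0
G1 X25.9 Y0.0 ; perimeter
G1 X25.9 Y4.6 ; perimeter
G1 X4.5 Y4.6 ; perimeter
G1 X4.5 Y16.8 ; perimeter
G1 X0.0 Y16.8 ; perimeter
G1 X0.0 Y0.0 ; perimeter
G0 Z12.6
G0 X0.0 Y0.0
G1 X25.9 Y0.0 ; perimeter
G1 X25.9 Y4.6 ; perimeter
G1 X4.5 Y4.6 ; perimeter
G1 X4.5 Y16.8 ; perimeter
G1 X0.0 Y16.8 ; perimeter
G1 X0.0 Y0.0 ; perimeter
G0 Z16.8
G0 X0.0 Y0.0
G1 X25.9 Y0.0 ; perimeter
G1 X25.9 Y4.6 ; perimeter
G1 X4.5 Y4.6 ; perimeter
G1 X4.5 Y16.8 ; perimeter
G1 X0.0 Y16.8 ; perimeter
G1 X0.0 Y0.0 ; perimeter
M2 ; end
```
solid part
  facet normal 0.0000 0.0000 -1.0000
    outer loop
      vertex 25.9 4.6 0.0
      vertex 25.9 0.0 0.0
      vertex 0.0 0.0 0.0
    endloop
  endfacet
  facet normal 0.0000 0.0000 -1.0000
    outer loop
      vertex 4.5 4.6 0.0
      vertex 25.9 4.6 0.0
      vertex 0.0 0.0 0.0
    endloop
  endfacet
  facet normal 0.0000 0.0000 -1.0000
    outer loop
      vertex 4.5 16.8 0.0
      vertex 4.5 4.6 0.0
      vertex 0.0 0.0 0.0
    endloop
  endfacet
  facet normal 0.0000 0.0000 -1.0000
    outer loop
      vertex 0.0 16.8 0.0
      vertex 4.5 16.8 0.0
      vertex 0.0 0.0 0.0
    endloop
  endfacet
  facet normal 0.0000 0.0000 1.0000
    outer loop
      vertex 0.0 0.0 16.8
      vertex 25.9 0.0 16.8
      vertex 25.9 4.6 16.8
    endloop
  endfacet
  facet normal 0.0000 0.0000 1.0000
    outer loop
      vertex 0.0 0.0 16.8
      vertex 25.9 4.6 16.8
      vertex 4.5 4.6 16.8
    endloop
  endfacet
  facet normal 0.0000 0.0000 1.0000
    outer loop
      vertex 0.0 0.0 16.8
      vertex 4.5 4.6 16.8
      vertex 4.5 16.8 16.8
    endloop
  endfacet
  facet normal 0.0000 0.0000 1.0000
    outer loop
      vertex 0.0 0.0 16.8
      vertex 4.5 16.8 16.8
      vertex 0.0 16.8 16.8
    endloop
  endfacet
  facet normal 0.0000 -1.0000 0.0000
    outer loop
      vertex 0.0 0.0 0.0
      vertex 25.9 0.0 0.0
      vertex 25.9 0.0 16.8
    endloop
  endfacet
  facet normal 0.0000 -1.0000 0.0000
    outer loop
      vertex 0.0 0.0 0.0
      vertex 25.9 0.0 16.8
      vertex 0.0 0.0 16.8
    endloop
  endfacet
  facet normal 1.0000 0.0000 0.0000
    outer loop
      vertex 25.9 0.0 0.0
      vertex 25.9 4.6 0.0
      vertex 25.9 4.6 16.8
    endloop
  endfacet
  facet normal 1.0000 0.0000 0.0000
    outer loop
      vertex 25.9 0.0 0.0
      vertex 25.9 4.6 16.8
      vertex 25.9 0.0 16.8
    endloop
  endfacet
  facet normal 0.0000 1.0000 0.0000
    outer loop
      vertex 25.9 4.6 0.0
      vertex 4.5 4.6 0.0
      vertex 4.5 4.6 16.8
    endloop
  endfacet
  facet normal 0.0000 1.0000 0.0000
    outer loop
      vertex 25.9 4.6 0.0
      vertex 4.5 4.6 16.8
      vertex 25.9 4.6 16.8
    endloop
  endfacet
  facet normal 1.0000 0.0000 0.0000
    outer loop
      vertex 4.5 4.6 0.0
      vertex 4.5 16.8 0.0
      vertex 4.5 16.8 16.8
    endloop
  endfacet
  facet normal 1.0000 0.0000 0.0000
    outer loop
      vertex 4.5 4.6 0.0
      vertex 4.5 16.8 16.8
      vertex 4.5 4.6 16.8
    endloop
  endfacet
  facet normal 0.0000 1.0000 0.0000
    outer loop
      vertex 4.5 16.8 0.0
      vertex 0.0 16.8 0.0
      vertex 0.0 16.8 16.8
    endloop
  endfacet
  facet normal 0.0000 1.0000 0.0000
    outer loop
      vertex 4.5 16.8 0.0
      vertex 0.0 16.8 16.8
      vertex 4.5 16.8 16.8
    endloop
  endfacet
  facet normal -1.0000 0.0000 0.0000
    outer loop
      vertex 0.0 16.8 0.0
      vertex 0.0 0.0 0.0
      vertex 0.0 0.0 16.8
    endloop
  endfacet
  facet normal -1.0000 0.0000 0.0000
    outer loop
      vertex 0.0 16.8 0.0
      vertex 0.0 0.0 16.8
      vertex 0.0 16.8 16.8
    endloop
  endfacet
endsolid part

The G0 Z moves step by Δz≈4.2 mm. Every layer's G1 loop is the same polygon, so the solid is a straight extrusion of it from z=0 to z≈16.8. Closing with flat bottom and top caps and triangulating gives 20 facets — an L-shaped prism: outer 25.9 × 16.8 mm, arm thicknesses ≈ 4.6 mm (horizontal) and 4.5 mm (vertical), extruded 16.8 mm in z.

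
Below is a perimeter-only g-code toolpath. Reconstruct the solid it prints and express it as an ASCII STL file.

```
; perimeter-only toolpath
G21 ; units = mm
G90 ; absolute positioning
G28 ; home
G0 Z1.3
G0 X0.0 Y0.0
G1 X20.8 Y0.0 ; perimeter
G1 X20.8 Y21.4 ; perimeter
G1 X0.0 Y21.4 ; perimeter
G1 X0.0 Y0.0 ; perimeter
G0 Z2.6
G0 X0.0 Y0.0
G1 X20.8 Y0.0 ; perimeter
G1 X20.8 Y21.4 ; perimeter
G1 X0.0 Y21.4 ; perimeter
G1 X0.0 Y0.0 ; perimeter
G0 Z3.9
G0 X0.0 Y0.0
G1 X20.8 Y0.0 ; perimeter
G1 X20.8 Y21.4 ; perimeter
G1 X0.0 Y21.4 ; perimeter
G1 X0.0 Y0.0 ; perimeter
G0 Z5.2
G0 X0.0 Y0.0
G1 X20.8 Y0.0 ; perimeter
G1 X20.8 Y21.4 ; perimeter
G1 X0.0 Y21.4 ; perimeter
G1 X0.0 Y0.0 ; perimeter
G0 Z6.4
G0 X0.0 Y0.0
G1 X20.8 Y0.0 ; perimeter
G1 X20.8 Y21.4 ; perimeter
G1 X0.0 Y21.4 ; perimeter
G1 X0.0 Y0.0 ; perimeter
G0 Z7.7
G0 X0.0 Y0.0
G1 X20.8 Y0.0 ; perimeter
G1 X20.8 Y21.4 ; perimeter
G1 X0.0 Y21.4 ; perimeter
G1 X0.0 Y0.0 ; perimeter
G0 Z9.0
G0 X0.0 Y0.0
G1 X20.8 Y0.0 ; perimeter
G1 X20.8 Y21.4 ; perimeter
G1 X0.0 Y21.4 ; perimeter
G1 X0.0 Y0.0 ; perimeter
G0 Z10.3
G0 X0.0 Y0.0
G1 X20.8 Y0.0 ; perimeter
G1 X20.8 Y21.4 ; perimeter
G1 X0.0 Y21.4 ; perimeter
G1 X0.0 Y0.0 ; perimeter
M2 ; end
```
solid part
  facet normal 0.0000 0.0000 -1.0000
    outer loop
      vertex 20.8 21.4 0.0
      vertex 20.8 0.0 0.0
      vertex 0.0 0.0 0.0
    endloop
  endfacet
  facet normal 0.0000 0.0000 -1.0000
    outer loop
      vertex 0.0 21.4 0.0
      vertex 20.8 21.4 0.0
      vertex 0.0 0.0 0.0
    endloop
  endfacet
  facet normal 0.0000 0.0000 1.0000
    outer loop
      vertex 0.0 0.0 10.3
      vertex 20.8 0.0 10.3
      vertex 20.8 21.4 10.3
    endloop
  endfacet
  facet normal 0.0000 0.0000 1.0000
    outer loop
      vertex 0.0 0.0 10.3
      vertex 20.8 21.4 10.3
      vertex 0.0 21.4 10.3
    endloop
  endfacet
  facet normal 0.0000 -1.0000 0.0000
    outer loop
      vertex 0.0 0.0 0.0
      vertex 20.8 0.0 0.0
      vertex 20.8 0.0 10.3
    endloop
  endfacet
  facet normal 0.0000 -1.0000 0.0000
    outer loop
      vertex 0.0 0.0 0.0
      vertex 20.8 0.0 10.3
      vertex 0.0 0.0 10.3
    endloop
  endfacet
  facet normal 0.0000 1.0000 0.0000
    outer loop
      vertex 20.8 21.4 10.3
      vertex 20.8 21.4 0.0
      vertex 0.0 21.4 0.0
    endloop
  endfacet
  facet normal 0.0000 1.0000 0.0000
    outer loop
      vertex 0.0 21.4 10.3
      vertex 20.8 21.4 10.3
      vertex 0.0 21.4 0.0
    endloop
  endfacet
  facet normal -1.0000 0.0000 0.0000
    outer loop
      vertex 0.0 21.4 10.3
      vertex 0.0 21.4 0.0
      vertex 0.0 0.0 0.0
    endloop
  endfacet
  facet normal -1.0000 0.0000 0.0000
    outer loop
      vertex 0.0 0.0 10.3
      vertex 0.0 21.4 10.3
      vertex 0.0 0.0 0.0
    endloop
  endfacet
  facet normal 1.0000 0.0000 0.0000
    outer loop
      vertex 20.8 0.0 0.0
      vertex 20.8 21.4 0.0
      vertex 20.8 21.4 10.3
    endloop
  endfacet
  facet normal 1.0000 0.0000 0.0000
    outer loop
      vertex 20.8 0.0 0.0
      vertex 20.8 21.4 10.3
      vertex 20.8 0.0 10.3
    endloop
  endfacet
endsolid part

The G0 Z moves step by Δz≈1.3 mm. Every layer's G1 loop is the same polygon, so the solid is a straight extrusion of it from z=0 to z≈10.3. Closing with flat bottom and top caps and triangulating gives 12 facets — a rectangular box, roughly 20.8 × 21.4 mm footprint and 10.3 mm tall.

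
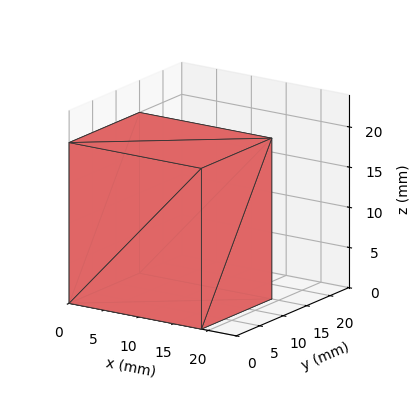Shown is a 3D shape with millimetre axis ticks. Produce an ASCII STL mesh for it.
Reading the render: the shape is a rectangular box, roughly 19 × 15 mm footprint and 20 mm tall (dimensions read to the nearest mm from the axis ticks). For the STL, each face is triangulated and given an outward normal.

solid part
  facet normal 0.0000 0.0000 -1.0000
    outer loop
      vertex 19.00 15.00 0.00
      vertex 19.00 0.00 0.00
      vertex 0.00 0.00 0.00
    endloop
  endfacet
  facet normal 0.0000 0.0000 -1.0000
    outer loop
      vertex 0.00 15.00 0.00
      vertex 19.00 15.00 0.00
      vertex 0.00 0.00 0.00
    endloop
  endfacet
  facet normal 0.0000 0.0000 1.0000
    outer loop
      vertex 0.00 0.00 20.00
      vertex 19.00 0.00 20.00
      vertex 19.00 15.00 20.00
    endloop
  endfacet
  facet normal 0.0000 0.0000 1.0000
    outer loop
      vertex 0.00 0.00 20.00
      vertex 19.00 15.00 20.00
      vertex 0.00 15.00 20.00
    endloop
  endfacet
  facet normal 0.0000 -1.0000 0.0000
    outer loop
      vertex 0.00 0.00 0.00
      vertex 19.00 0.00 0.00
      vertex 19.00 0.00 20.00
    endloop
  endfacet
  facet normal 0.0000 -1.0000 0.0000
    outer loop
      vertex 0.00 0.00 0.00
      vertex 19.00 0.00 20.00
      vertex 0.00 0.00 20.00
    endloop
  endfacet
  facet normal 0.0000 1.0000 0.0000
    outer loop
      vertex 19.00 15.00 20.00
      vertex 19.00 15.00 0.00
      vertex 0.00 15.00 0.00
    endloop
  endfacet
  facet normal 0.0000 1.0000 0.0000
    outer loop
      vertex 0.00 15.00 20.00
      vertex 19.00 15.00 20.00
      vertex 0.00 15.00 0.00
    endloop
  endfacet
  facet normal -1.0000 0.0000 0.0000
    outer loop
      vertex 0.00 15.00 20.00
      vertex 0.00 15.00 0.00
      vertex 0.00 0.00 0.00
    endloop
  endfacet
  facet normal -1.0000 0.0000 0.0000
    outer loop
      vertex 0.00 0.00 20.00
      vertex 0.00 15.00 20.00
      vertex 0.00 0.00 0.00
    endloop
  endfacet
  facet normal 1.0000 0.0000 0.0000
    outer loop
      vertex 19.00 0.00 0.00
      vertex 19.00 15.00 0.00
      vertex 19.00 15.00 20.00
    endloop
  endfacet
  facet normal 1.0000 0.0000 0.0000
    outer loop
      vertex 19.00 0.00 0.00
      vertex 19.00 15.00 20.00
      vertex 19.00 0.00 20.00
    endloop
  endfacet
endsolid part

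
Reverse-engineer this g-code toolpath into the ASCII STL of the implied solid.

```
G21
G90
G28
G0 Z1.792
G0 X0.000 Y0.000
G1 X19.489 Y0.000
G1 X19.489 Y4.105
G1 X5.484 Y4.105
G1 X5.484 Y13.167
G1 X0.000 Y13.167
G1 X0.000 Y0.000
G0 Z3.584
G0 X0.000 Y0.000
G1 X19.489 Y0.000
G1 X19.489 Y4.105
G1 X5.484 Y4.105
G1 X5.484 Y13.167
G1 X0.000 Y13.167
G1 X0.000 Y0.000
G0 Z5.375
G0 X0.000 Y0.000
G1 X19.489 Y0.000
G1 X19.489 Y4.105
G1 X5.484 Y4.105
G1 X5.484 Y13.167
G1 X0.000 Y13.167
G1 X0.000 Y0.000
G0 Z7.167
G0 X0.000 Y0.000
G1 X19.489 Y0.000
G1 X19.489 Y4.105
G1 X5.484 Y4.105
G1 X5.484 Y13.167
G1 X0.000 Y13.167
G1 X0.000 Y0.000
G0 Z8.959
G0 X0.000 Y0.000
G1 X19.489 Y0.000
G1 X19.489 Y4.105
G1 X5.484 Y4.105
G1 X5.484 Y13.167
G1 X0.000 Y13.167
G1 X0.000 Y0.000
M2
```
solid part
  facet normal 0.0000 0.0000 -1.0000
    outer loop
      vertex 19.489 4.105 0.000
      vertex 19.489 0.000 0.000
      vertex 0.000 0.000 0.000
    endloop
  endfacet
  facet normal 0.0000 0.0000 -1.0000
    outer loop
      vertex 5.484 4.105 0.000
      vertex 19.489 4.105 0.000
      vertex 0.000 0.000 0.000
    endloop
  endfacet
  facet normal 0.0000 0.0000 -1.0000
    outer loop
      vertex 5.484 13.167 0.000
      vertex 5.484 4.105 0.000
      vertex 0.000 0.000 0.000
    endloop
  endfacet
  facet normal 0.0000 0.0000 -1.0000
    outer loop
      vertex 0.000 13.167 0.000
      vertex 5.484 13.167 0.000
      vertex 0.000 0.000 0.000
    endloop
  endfacet
  facet normal 0.0000 0.0000 1.0000
    outer loop
      vertex 0.000 0.000 8.959
      vertex 19.489 0.000 8.959
      vertex 19.489 4.105 8.959
    endloop
  endfacet
  facet normal 0.0000 0.0000 1.0000
    outer loop
      vertex 0.000 0.000 8.959
      vertex 19.489 4.105 8.959
      vertex 5.484 4.105 8.959
    endloop
  endfacet
  facet normal 0.0000 0.0000 1.0000
    outer loop
      vertex 0.000 0.000 8.959
      vertex 5.484 4.105 8.959
      vertex 5.484 13.167 8.959
    endloop
  endfacet
  facet normal 0.0000 0.0000 1.0000
    outer loop
      vertex 0.000 0.000 8.959
      vertex 5.484 13.167 8.959
      vertex 0.000 13.167 8.959
    endloop
  endfacet
  facet normal 0.0000 -1.0000 0.0000
    outer loop
      vertex 0.000 0.000 0.000
      vertex 19.489 0.000 0.000
      vertex 19.489 0.000 8.959
    endloop
  endfacet
  facet normal 0.0000 -1.0000 0.0000
    outer loop
      vertex 0.000 0.000 0.000
      vertex 19.489 0.000 8.959
      vertex 0.000 0.000 8.959
    endloop
  endfacet
  facet normal 1.0000 0.0000 0.0000
    outer loop
      vertex 19.489 0.000 0.000
      vertex 19.489 4.105 0.000
      vertex 19.489 4.105 8.959
    endloop
  endfacet
  facet normal 1.0000 0.0000 0.0000
    outer loop
      vertex 19.489 0.000 0.000
      vertex 19.489 4.105 8.959
      vertex 19.489 0.000 8.959
    endloop
  endfacet
  facet normal 0.0000 1.0000 0.0000
    outer loop
      vertex 19.489 4.105 0.000
      vertex 5.484 4.105 0.000
      vertex 5.484 4.105 8.959
    endloop
  endfacet
  facet normal 0.0000 1.0000 0.0000
    outer loop
      vertex 19.489 4.105 0.000
      vertex 5.484 4.105 8.959
      vertex 19.489 4.105 8.959
    endloop
  endfacet
  facet normal 1.0000 0.0000 0.0000
    outer loop
      vertex 5.484 4.105 0.000
      vertex 5.484 13.167 0.000
      vertex 5.484 13.167 8.959
    endloop
  endfacet
  facet normal 1.0000 0.0000 0.0000
    outer loop
      vertex 5.484 4.105 0.000
      vertex 5.484 13.167 8.959
      vertex 5.484 4.105 8.959
    endloop
  endfacet
  facet normal 0.0000 1.0000 0.0000
    outer loop
      vertex 5.484 13.167 0.000
      vertex 0.000 13.167 0.000
      vertex 0.000 13.167 8.959
    endloop
  endfacet
  facet normal 0.0000 1.0000 0.0000
    outer loop
      vertex 5.484 13.167 0.000
      vertex 0.000 13.167 8.959
      vertex 5.484 13.167 8.959
    endloop
  endfacet
  facet normal -1.0000 0.0000 0.0000
    outer loop
      vertex 0.000 13.167 0.000
      vertex 0.000 0.000 0.000
      vertex 0.000 0.000 8.959
    endloop
  endfacet
  facet normal -1.0000 0.0000 0.0000
    outer loop
      vertex 0.000 13.167 0.000
      vertex 0.000 0.000 8.959
      vertex 0.000 13.167 8.959
    endloop
  endfacet
endsolid part

The G0 Z moves step by Δz≈1.792 mm. Every layer's G1 loop is the same polygon, so the solid is a straight extrusion of it from z=0 to z≈8.96. Closing with flat bottom and top caps and triangulating gives 20 facets — an L-shaped prism: outer 19.5 × 13.2 mm, arm thicknesses ≈ 4.11 mm (horizontal) and 5.48 mm (vertical), extruded 8.96 mm in z.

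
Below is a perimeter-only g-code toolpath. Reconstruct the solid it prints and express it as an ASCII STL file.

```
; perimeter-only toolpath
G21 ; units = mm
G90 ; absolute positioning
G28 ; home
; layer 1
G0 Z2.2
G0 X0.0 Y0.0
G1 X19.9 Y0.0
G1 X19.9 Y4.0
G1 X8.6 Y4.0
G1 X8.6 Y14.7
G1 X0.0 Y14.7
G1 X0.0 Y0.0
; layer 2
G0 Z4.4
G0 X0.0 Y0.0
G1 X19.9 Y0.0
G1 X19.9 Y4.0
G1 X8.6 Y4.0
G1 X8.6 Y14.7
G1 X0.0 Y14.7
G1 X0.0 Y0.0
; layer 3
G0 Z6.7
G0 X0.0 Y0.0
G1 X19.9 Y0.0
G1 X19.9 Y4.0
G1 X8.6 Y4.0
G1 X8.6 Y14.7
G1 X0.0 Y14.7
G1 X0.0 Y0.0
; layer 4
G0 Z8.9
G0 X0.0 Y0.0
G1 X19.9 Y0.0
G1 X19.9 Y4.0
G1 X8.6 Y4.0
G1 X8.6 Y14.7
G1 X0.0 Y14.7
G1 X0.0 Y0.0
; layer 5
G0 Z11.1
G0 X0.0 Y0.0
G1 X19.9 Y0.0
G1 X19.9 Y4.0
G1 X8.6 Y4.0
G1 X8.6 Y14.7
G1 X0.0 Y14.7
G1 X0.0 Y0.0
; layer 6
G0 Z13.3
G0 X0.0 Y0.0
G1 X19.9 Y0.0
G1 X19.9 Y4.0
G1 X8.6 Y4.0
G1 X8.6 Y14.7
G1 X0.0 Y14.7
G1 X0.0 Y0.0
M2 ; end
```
solid part
  facet normal 0.0000 0.0000 -1.0000
    outer loop
      vertex 19.9 4.0 0.0
      vertex 19.9 0.0 0.0
      vertex 0.0 0.0 0.0
    endloop
  endfacet
  facet normal 0.0000 0.0000 -1.0000
    outer loop
      vertex 8.6 4.0 0.0
      vertex 19.9 4.0 0.0
      vertex 0.0 0.0 0.0
    endloop
  endfacet
  facet normal 0.0000 0.0000 -1.0000
    outer loop
      vertex 8.6 14.7 0.0
      vertex 8.6 4.0 0.0
      vertex 0.0 0.0 0.0
    endloop
  endfacet
  facet normal 0.0000 0.0000 -1.0000
    outer loop
      vertex 0.0 14.7 0.0
      vertex 8.6 14.7 0.0
      vertex 0.0 0.0 0.0
    endloop
  endfacet
  facet normal 0.0000 0.0000 1.0000
    outer loop
      vertex 0.0 0.0 13.3
      vertex 19.9 0.0 13.3
      vertex 19.9 4.0 13.3
    endloop
  endfacet
  facet normal 0.0000 0.0000 1.0000
    outer loop
      vertex 0.0 0.0 13.3
      vertex 19.9 4.0 13.3
      vertex 8.6 4.0 13.3
    endloop
  endfacet
  facet normal 0.0000 0.0000 1.0000
    outer loop
      vertex 0.0 0.0 13.3
      vertex 8.6 4.0 13.3
      vertex 8.6 14.7 13.3
    endloop
  endfacet
  facet normal 0.0000 0.0000 1.0000
    outer loop
      vertex 0.0 0.0 13.3
      vertex 8.6 14.7 13.3
      vertex 0.0 14.7 13.3
    endloop
  endfacet
  facet normal 0.0000 -1.0000 0.0000
    outer loop
      vertex 0.0 0.0 0.0
      vertex 19.9 0.0 0.0
      vertex 19.9 0.0 13.3
    endloop
  endfacet
  facet normal 0.0000 -1.0000 0.0000
    outer loop
      vertex 0.0 0.0 0.0
      vertex 19.9 0.0 13.3
      vertex 0.0 0.0 13.3
    endloop
  endfacet
  facet normal 1.0000 0.0000 0.0000
    outer loop
      vertex 19.9 0.0 0.0
      vertex 19.9 4.0 0.0
      vertex 19.9 4.0 13.3
    endloop
  endfacet
  facet normal 1.0000 0.0000 0.0000
    outer loop
      vertex 19.9 0.0 0.0
      vertex 19.9 4.0 13.3
      vertex 19.9 0.0 13.3
    endloop
  endfacet
  facet normal 0.0000 1.0000 0.0000
    outer loop
      vertex 19.9 4.0 0.0
      vertex 8.6 4.0 0.0
      vertex 8.6 4.0 13.3
    endloop
  endfacet
  facet normal 0.0000 1.0000 0.0000
    outer loop
      vertex 19.9 4.0 0.0
      vertex 8.6 4.0 13.3
      vertex 19.9 4.0 13.3
    endloop
  endfacet
  facet normal 1.0000 0.0000 0.0000
    outer loop
      vertex 8.6 4.0 0.0
      vertex 8.6 14.7 0.0
      vertex 8.6 14.7 13.3
    endloop
  endfacet
  facet normal 1.0000 0.0000 0.0000
    outer loop
      vertex 8.6 4.0 0.0
      vertex 8.6 14.7 13.3
      vertex 8.6 4.0 13.3
    endloop
  endfacet
  facet normal 0.0000 1.0000 0.0000
    outer loop
      vertex 8.6 14.7 0.0
      vertex 0.0 14.7 0.0
      vertex 0.0 14.7 13.3
    endloop
  endfacet
  facet normal 0.0000 1.0000 0.0000
    outer loop
      vertex 8.6 14.7 0.0
      vertex 0.0 14.7 13.3
      vertex 8.6 14.7 13.3
    endloop
  endfacet
  facet normal -1.0000 0.0000 0.0000
    outer loop
      vertex 0.0 14.7 0.0
      vertex 0.0 0.0 0.0
      vertex 0.0 0.0 13.3
    endloop
  endfacet
  facet normal -1.0000 0.0000 0.0000
    outer loop
      vertex 0.0 14.7 0.0
      vertex 0.0 0.0 13.3
      vertex 0.0 14.7 13.3
    endloop
  endfacet
endsolid part

The G0 Z moves step by Δz≈2.2 mm. Every layer's G1 loop is the same polygon, so the solid is a straight extrusion of it from z=0 to z≈13.3. Closing with flat bottom and top caps and triangulating gives 20 facets — an L-shaped prism: outer 19.9 × 14.7 mm, arm thicknesses ≈ 4 mm (horizontal) and 8.6 mm (vertical), extruded 13.3 mm in z.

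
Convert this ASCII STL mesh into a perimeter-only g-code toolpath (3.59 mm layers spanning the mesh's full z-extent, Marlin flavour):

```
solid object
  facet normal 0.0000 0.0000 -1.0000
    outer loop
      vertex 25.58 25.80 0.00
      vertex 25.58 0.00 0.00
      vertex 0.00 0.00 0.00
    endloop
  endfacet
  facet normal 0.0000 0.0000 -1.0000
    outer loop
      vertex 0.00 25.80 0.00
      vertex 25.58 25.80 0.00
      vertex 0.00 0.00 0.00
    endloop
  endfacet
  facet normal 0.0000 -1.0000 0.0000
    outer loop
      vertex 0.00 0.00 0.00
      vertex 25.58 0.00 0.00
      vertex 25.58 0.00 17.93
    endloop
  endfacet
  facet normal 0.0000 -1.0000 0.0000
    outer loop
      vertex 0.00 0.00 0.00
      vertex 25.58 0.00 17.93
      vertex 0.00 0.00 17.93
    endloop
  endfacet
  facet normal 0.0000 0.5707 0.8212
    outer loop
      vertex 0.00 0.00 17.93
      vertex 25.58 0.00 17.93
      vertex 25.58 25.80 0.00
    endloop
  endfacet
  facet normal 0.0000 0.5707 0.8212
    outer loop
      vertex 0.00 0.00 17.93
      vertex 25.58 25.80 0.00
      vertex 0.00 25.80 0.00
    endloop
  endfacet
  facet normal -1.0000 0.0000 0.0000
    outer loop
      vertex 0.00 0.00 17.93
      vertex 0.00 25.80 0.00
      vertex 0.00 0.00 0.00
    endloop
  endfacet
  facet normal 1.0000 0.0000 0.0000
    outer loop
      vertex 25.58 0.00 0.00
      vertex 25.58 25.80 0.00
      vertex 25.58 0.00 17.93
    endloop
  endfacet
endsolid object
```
; perimeter-only toolpath
G21 ; units = mm
G90 ; absolute positioning
G28 ; home
; layer 1
G0 Z3.59
G0 X0.00 Y0.00
G1 X25.58 Y0.00
G1 X25.58 Y20.64
G1 X0.00 Y20.64
G1 X0.00 Y0.00
; layer 2
G0 Z7.17
G0 X0.00 Y0.00
G1 X25.58 Y0.00
G1 X25.58 Y15.48
G1 X0.00 Y15.48
G1 X0.00 Y0.00
; layer 3
G0 Z10.76
G0 X0.00 Y0.00
G1 X25.58 Y0.00
G1 X25.58 Y10.32
G1 X0.00 Y10.32
G1 X0.00 Y0.00
; layer 4
G0 Z14.34
G0 X0.00 Y0.00
G1 X25.58 Y0.00
G1 X25.58 Y5.16
G1 X0.00 Y5.16
G1 X0.00 Y0.00
M2 ; end

The solid is a wedge (ramp): 25.6 × 25.8 mm base, rising to 17.9 mm along the y=0 edge and sloping linearly to z=0 at y=25.8. Slicing at Δz = 3.59 mm — 5 equal slices spanning the solid's height, so layer i sits at z = i·h/5 — gives 4 non-empty perimeters. Each is a 4-segment closed polygon; G0 lifts to the layer z and rapids to the start vertex, then G1 traces the edges. The cross-section shrinks linearly with z (the slice at the apex is degenerate and omitted).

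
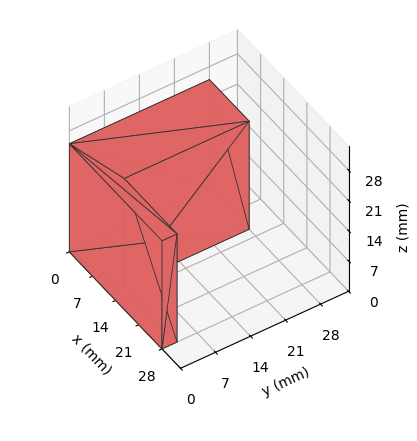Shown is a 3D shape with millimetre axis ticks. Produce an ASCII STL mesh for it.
Reading the render: the shape is an L-shaped prism: outer 28 × 28 mm, arm thicknesses ≈ 3 mm (horizontal) and 12 mm (vertical), extruded 25 mm in z (dimensions read to the nearest mm from the axis ticks). For the STL, each face is triangulated and given an outward normal.

solid part
  facet normal 0.0000 0.0000 -1.0000
    outer loop
      vertex 28.000 3.000 0.000
      vertex 28.000 0.000 0.000
      vertex 0.000 0.000 0.000
    endloop
  endfacet
  facet normal 0.0000 0.0000 -1.0000
    outer loop
      vertex 12.000 3.000 0.000
      vertex 28.000 3.000 0.000
      vertex 0.000 0.000 0.000
    endloop
  endfacet
  facet normal 0.0000 0.0000 -1.0000
    outer loop
      vertex 12.000 28.000 0.000
      vertex 12.000 3.000 0.000
      vertex 0.000 0.000 0.000
    endloop
  endfacet
  facet normal 0.0000 0.0000 -1.0000
    outer loop
      vertex 0.000 28.000 0.000
      vertex 12.000 28.000 0.000
      vertex 0.000 0.000 0.000
    endloop
  endfacet
  facet normal 0.0000 0.0000 1.0000
    outer loop
      vertex 0.000 0.000 25.000
      vertex 28.000 0.000 25.000
      vertex 28.000 3.000 25.000
    endloop
  endfacet
  facet normal 0.0000 0.0000 1.0000
    outer loop
      vertex 0.000 0.000 25.000
      vertex 28.000 3.000 25.000
      vertex 12.000 3.000 25.000
    endloop
  endfacet
  facet normal 0.0000 0.0000 1.0000
    outer loop
      vertex 0.000 0.000 25.000
      vertex 12.000 3.000 25.000
      vertex 12.000 28.000 25.000
    endloop
  endfacet
  facet normal 0.0000 0.0000 1.0000
    outer loop
      vertex 0.000 0.000 25.000
      vertex 12.000 28.000 25.000
      vertex 0.000 28.000 25.000
    endloop
  endfacet
  facet normal 0.0000 -1.0000 0.0000
    outer loop
      vertex 0.000 0.000 0.000
      vertex 28.000 0.000 0.000
      vertex 28.000 0.000 25.000
    endloop
  endfacet
  facet normal 0.0000 -1.0000 0.0000
    outer loop
      vertex 0.000 0.000 0.000
      vertex 28.000 0.000 25.000
      vertex 0.000 0.000 25.000
    endloop
  endfacet
  facet normal 1.0000 0.0000 0.0000
    outer loop
      vertex 28.000 0.000 0.000
      vertex 28.000 3.000 0.000
      vertex 28.000 3.000 25.000
    endloop
  endfacet
  facet normal 1.0000 0.0000 0.0000
    outer loop
      vertex 28.000 0.000 0.000
      vertex 28.000 3.000 25.000
      vertex 28.000 0.000 25.000
    endloop
  endfacet
  facet normal 0.0000 1.0000 0.0000
    outer loop
      vertex 28.000 3.000 0.000
      vertex 12.000 3.000 0.000
      vertex 12.000 3.000 25.000
    endloop
  endfacet
  facet normal 0.0000 1.0000 0.0000
    outer loop
      vertex 28.000 3.000 0.000
      vertex 12.000 3.000 25.000
      vertex 28.000 3.000 25.000
    endloop
  endfacet
  facet normal 1.0000 0.0000 0.0000
    outer loop
      vertex 12.000 3.000 0.000
      vertex 12.000 28.000 0.000
      vertex 12.000 28.000 25.000
    endloop
  endfacet
  facet normal 1.0000 0.0000 0.0000
    outer loop
      vertex 12.000 3.000 0.000
      vertex 12.000 28.000 25.000
      vertex 12.000 3.000 25.000
    endloop
  endfacet
  facet normal 0.0000 1.0000 0.0000
    outer loop
      vertex 12.000 28.000 0.000
      vertex 0.000 28.000 0.000
      vertex 0.000 28.000 25.000
    endloop
  endfacet
  facet normal 0.0000 1.0000 0.0000
    outer loop
      vertex 12.000 28.000 0.000
      vertex 0.000 28.000 25.000
      vertex 12.000 28.000 25.000
    endloop
  endfacet
  facet normal -1.0000 0.0000 0.0000
    outer loop
      vertex 0.000 28.000 0.000
      vertex 0.000 0.000 0.000
      vertex 0.000 0.000 25.000
    endloop
  endfacet
  facet normal -1.0000 0.0000 0.0000
    outer loop
      vertex 0.000 28.000 0.000
      vertex 0.000 0.000 25.000
      vertex 0.000 28.000 25.000
    endloop
  endfacet
endsolid part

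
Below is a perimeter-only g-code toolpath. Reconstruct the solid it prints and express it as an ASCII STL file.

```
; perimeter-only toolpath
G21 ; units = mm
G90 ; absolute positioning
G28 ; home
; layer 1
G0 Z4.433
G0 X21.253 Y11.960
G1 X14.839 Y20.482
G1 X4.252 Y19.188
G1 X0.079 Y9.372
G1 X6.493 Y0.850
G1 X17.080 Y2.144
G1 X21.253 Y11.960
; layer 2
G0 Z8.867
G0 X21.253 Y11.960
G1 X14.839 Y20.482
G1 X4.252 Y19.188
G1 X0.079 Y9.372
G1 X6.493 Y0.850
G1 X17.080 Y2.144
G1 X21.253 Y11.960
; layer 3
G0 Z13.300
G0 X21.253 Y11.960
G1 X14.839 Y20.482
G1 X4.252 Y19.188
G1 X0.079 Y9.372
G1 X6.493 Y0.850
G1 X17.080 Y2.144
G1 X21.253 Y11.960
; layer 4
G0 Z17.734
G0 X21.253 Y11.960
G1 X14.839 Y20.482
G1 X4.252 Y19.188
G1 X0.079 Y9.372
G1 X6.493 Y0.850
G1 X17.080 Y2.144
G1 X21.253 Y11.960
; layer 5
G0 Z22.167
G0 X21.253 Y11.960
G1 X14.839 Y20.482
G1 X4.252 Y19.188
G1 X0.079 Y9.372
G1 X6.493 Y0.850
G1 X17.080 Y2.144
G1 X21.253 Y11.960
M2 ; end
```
solid part
  facet normal 0.0000 0.0000 -1.0000
    outer loop
      vertex 4.252 19.188 0.000
      vertex 14.839 20.482 0.000
      vertex 21.253 11.960 0.000
    endloop
  endfacet
  facet normal 0.0000 0.0000 -1.0000
    outer loop
      vertex 0.079 9.372 0.000
      vertex 4.252 19.188 0.000
      vertex 21.253 11.960 0.000
    endloop
  endfacet
  facet normal 0.0000 0.0000 -1.0000
    outer loop
      vertex 6.493 0.850 0.000
      vertex 0.079 9.372 0.000
      vertex 21.253 11.960 0.000
    endloop
  endfacet
  facet normal 0.0000 0.0000 -1.0000
    outer loop
      vertex 17.080 2.144 0.000
      vertex 6.493 0.850 0.000
      vertex 21.253 11.960 0.000
    endloop
  endfacet
  facet normal 0.0000 0.0000 1.0000
    outer loop
      vertex 21.253 11.960 22.167
      vertex 14.839 20.482 22.167
      vertex 4.252 19.188 22.167
    endloop
  endfacet
  facet normal 0.0000 0.0000 1.0000
    outer loop
      vertex 21.253 11.960 22.167
      vertex 4.252 19.188 22.167
      vertex 0.079 9.372 22.167
    endloop
  endfacet
  facet normal 0.0000 0.0000 1.0000
    outer loop
      vertex 21.253 11.960 22.167
      vertex 0.079 9.372 22.167
      vertex 6.493 0.850 22.167
    endloop
  endfacet
  facet normal 0.0000 0.0000 1.0000
    outer loop
      vertex 21.253 11.960 22.167
      vertex 6.493 0.850 22.167
      vertex 17.080 2.144 22.167
    endloop
  endfacet
  facet normal 0.7990 0.6013 0.0000
    outer loop
      vertex 21.253 11.960 0.000
      vertex 14.839 20.482 0.000
      vertex 14.839 20.482 22.167
    endloop
  endfacet
  facet normal 0.7990 0.6013 0.0000
    outer loop
      vertex 21.253 11.960 0.000
      vertex 14.839 20.482 22.167
      vertex 21.253 11.960 22.167
    endloop
  endfacet
  facet normal -0.1213 0.9926 0.0000
    outer loop
      vertex 14.839 20.482 0.000
      vertex 4.252 19.188 0.000
      vertex 4.252 19.188 22.167
    endloop
  endfacet
  facet normal -0.1213 0.9926 0.0000
    outer loop
      vertex 14.839 20.482 0.000
      vertex 4.252 19.188 22.167
      vertex 14.839 20.482 22.167
    endloop
  endfacet
  facet normal -0.9203 0.3912 0.0000
    outer loop
      vertex 4.252 19.188 0.000
      vertex 0.079 9.372 0.000
      vertex 0.079 9.372 22.167
    endloop
  endfacet
  facet normal -0.9203 0.3912 0.0000
    outer loop
      vertex 4.252 19.188 0.000
      vertex 0.079 9.372 22.167
      vertex 4.252 19.188 22.167
    endloop
  endfacet
  facet normal -0.7990 -0.6013 0.0000
    outer loop
      vertex 0.079 9.372 0.000
      vertex 6.493 0.850 0.000
      vertex 6.493 0.850 22.167
    endloop
  endfacet
  facet normal -0.7990 -0.6013 0.0000
    outer loop
      vertex 0.079 9.372 0.000
      vertex 6.493 0.850 22.167
      vertex 0.079 9.372 22.167
    endloop
  endfacet
  facet normal 0.1213 -0.9926 0.0000
    outer loop
      vertex 6.493 0.850 0.000
      vertex 17.080 2.144 0.000
      vertex 17.080 2.144 22.167
    endloop
  endfacet
  facet normal 0.1213 -0.9926 0.0000
    outer loop
      vertex 6.493 0.850 0.000
      vertex 17.080 2.144 22.167
      vertex 6.493 0.850 22.167
    endloop
  endfacet
  facet normal 0.9203 -0.3912 0.0000
    outer loop
      vertex 17.080 2.144 0.000
      vertex 21.253 11.960 0.000
      vertex 21.253 11.960 22.167
    endloop
  endfacet
  facet normal 0.9203 -0.3912 0.0000
    outer loop
      vertex 17.080 2.144 0.000
      vertex 21.253 11.960 22.167
      vertex 17.080 2.144 22.167
    endloop
  endfacet
endsolid part

The G0 Z moves step by Δz≈4.433 mm. Every layer's G1 loop is the same polygon, so the solid is a straight extrusion of it from z=0 to z≈22.2. Closing with flat bottom and top caps and triangulating gives 20 facets — a regular 6-sided prism (a cylinder approximated with 6 flat sides), circumscribed radius ≈ 10.7 mm, height ≈ 22.2 mm.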